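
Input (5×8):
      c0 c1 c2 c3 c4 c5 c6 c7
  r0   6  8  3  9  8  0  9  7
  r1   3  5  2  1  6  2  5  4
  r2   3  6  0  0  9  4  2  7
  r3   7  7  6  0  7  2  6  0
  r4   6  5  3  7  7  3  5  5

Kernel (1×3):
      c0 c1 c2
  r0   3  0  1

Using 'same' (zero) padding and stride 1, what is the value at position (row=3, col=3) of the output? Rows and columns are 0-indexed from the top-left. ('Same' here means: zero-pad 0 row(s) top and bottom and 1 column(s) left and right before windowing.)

The receptive field on the zero-padded input at this output position is [6 0 7]. Elementwise product with the kernel and sum: 6·3 + 7·1.

25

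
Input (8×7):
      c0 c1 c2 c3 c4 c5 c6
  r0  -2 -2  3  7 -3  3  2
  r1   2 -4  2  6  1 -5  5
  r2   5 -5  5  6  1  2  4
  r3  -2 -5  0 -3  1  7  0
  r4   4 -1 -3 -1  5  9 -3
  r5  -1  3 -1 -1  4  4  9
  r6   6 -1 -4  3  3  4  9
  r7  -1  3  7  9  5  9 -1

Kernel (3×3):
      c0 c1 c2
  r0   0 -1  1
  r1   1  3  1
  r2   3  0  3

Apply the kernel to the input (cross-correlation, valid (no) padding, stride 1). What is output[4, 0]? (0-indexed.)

The receptive field on the input at this output position is [4 -1 -3 / -1 3 -1 / 6 -1 -4]. Elementwise product with the kernel and sum: -1·-1 + -3·1 + -1·1 + 3·3 + -1·1 + 6·3 + -4·3.

11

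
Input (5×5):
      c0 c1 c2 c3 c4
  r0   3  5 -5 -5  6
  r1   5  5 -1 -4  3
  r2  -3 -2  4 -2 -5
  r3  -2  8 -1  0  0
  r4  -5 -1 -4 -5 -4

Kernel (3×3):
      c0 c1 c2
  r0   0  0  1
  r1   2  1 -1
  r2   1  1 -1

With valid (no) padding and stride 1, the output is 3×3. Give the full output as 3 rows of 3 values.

2 12 4
-6 5 13
7 13 -12

Output[0,0]: The receptive field on the input at this output position is [3 5 -5 / 5 5 -1 / -3 -2 4]. Elementwise product with the kernel and sum: -5·1 + 5·2 + 5·1 + -1·-1 + -3·1 + -2·1 + 4·-1.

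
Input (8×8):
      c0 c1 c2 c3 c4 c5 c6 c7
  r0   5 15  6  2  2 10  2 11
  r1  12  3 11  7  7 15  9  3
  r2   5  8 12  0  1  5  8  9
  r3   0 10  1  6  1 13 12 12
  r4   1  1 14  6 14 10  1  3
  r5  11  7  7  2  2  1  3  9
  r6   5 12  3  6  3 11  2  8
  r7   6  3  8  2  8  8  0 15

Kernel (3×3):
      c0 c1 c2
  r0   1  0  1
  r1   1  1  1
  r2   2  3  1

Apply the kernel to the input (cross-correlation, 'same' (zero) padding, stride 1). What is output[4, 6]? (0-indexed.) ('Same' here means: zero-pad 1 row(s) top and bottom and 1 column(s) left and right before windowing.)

59

The receptive field on the zero-padded input at this output position is [13 12 12 / 10 1 3 / 1 3 9]. Elementwise product with the kernel and sum: 13·1 + 12·1 + 10·1 + 1·1 + 3·1 + 1·2 + 3·3 + 9·1.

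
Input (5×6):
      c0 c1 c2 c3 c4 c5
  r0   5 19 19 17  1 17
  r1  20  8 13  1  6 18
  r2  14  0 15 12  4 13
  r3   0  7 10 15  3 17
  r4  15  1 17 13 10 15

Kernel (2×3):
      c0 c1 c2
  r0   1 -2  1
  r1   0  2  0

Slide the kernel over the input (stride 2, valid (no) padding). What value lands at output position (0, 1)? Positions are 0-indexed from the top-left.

The receptive field on the input at this output position is [19 17 1 / 13 1 6]. Elementwise product with the kernel and sum: 19·1 + 17·-2 + 1·1 + 1·2.

-12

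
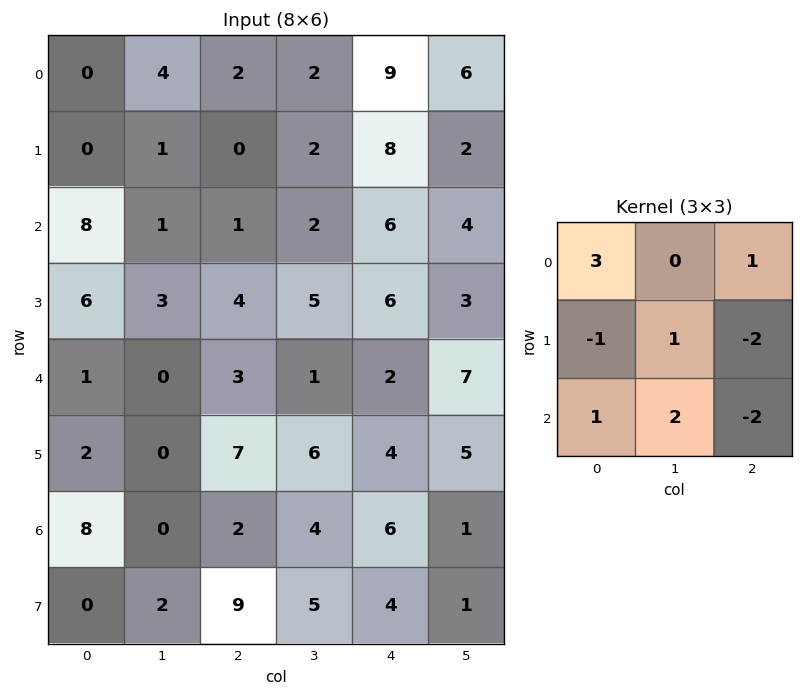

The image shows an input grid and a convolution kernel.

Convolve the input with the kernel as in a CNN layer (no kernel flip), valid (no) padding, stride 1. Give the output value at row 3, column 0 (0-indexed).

3

The receptive field on the input at this output position is [6 3 4 / 1 0 3 / 2 0 7]. Elementwise product with the kernel and sum: 6·3 + 4·1 + 1·-1 + 0·1 + 3·-2 + 2·1 + 0·2 + 7·-2.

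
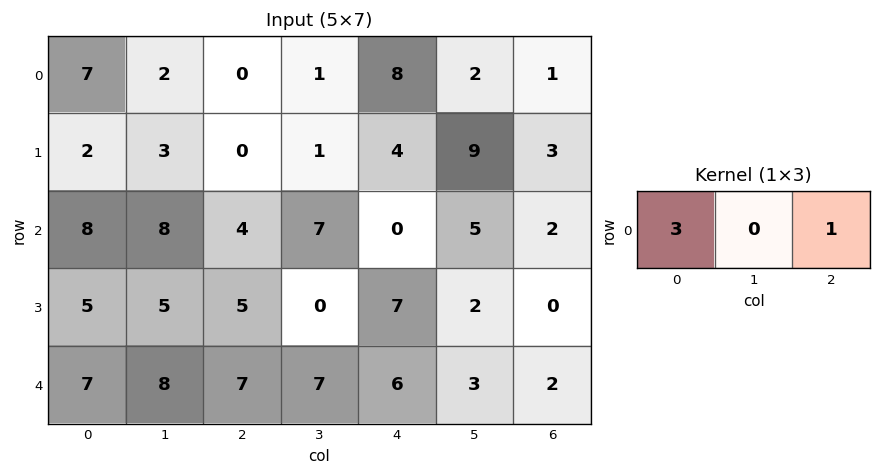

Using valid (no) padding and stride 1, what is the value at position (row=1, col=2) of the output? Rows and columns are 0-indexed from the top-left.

4

The receptive field on the input at this output position is [0 1 4]. Elementwise product with the kernel and sum: 0·3 + 4·1.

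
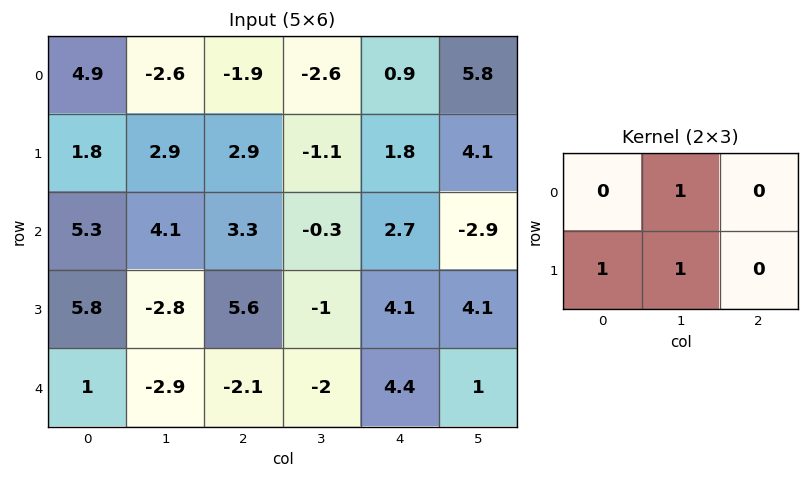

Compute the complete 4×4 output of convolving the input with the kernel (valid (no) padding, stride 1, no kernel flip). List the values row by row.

Output[0,0]: The receptive field on the input at this output position is [4.9 -2.6 -1.9 / 1.8 2.9 2.9]. Elementwise product with the kernel and sum: -2.6·1 + 1.8·1 + 2.9·1.

2.1 3.9 -0.8 1.6
12.3 10.3 1.9 4.2
7.1 6.1 4.3 5.8
-4.7 0.6 -5.1 6.5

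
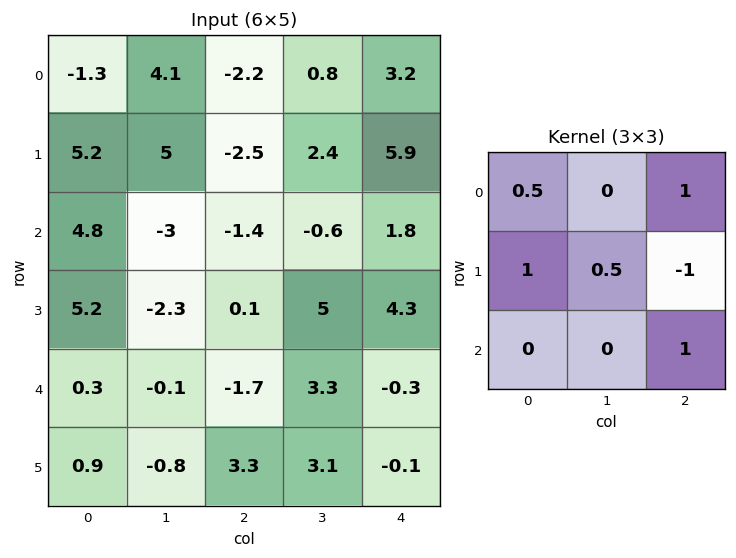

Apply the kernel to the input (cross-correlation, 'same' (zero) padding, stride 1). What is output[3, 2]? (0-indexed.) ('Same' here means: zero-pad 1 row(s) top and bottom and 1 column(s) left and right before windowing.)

The receptive field on the zero-padded input at this output position is [-3 -1.4 -0.6 / -2.3 0.1 5 / -0.1 -1.7 3.3]. Elementwise product with the kernel and sum: -3·0.5 + -0.6·1 + -2.3·1 + 0.1·0.5 + 5·-1 + 3.3·1.

-6.05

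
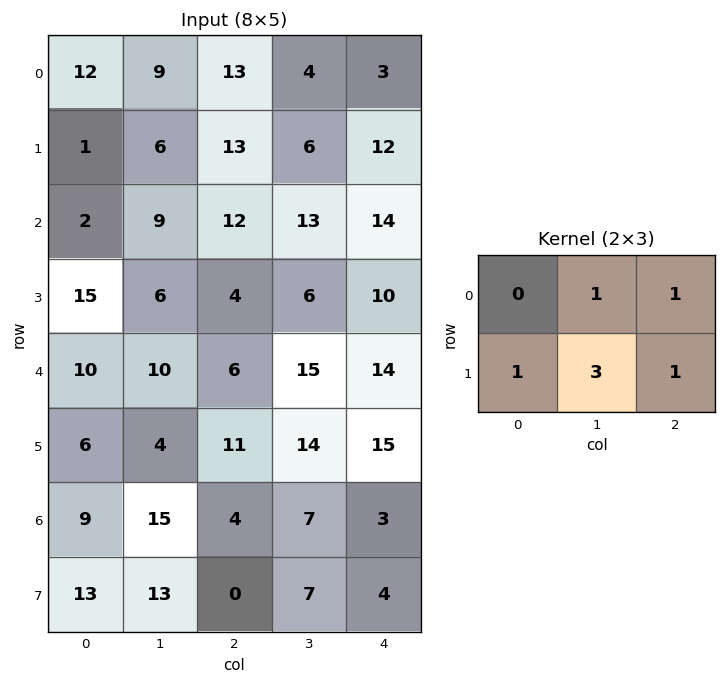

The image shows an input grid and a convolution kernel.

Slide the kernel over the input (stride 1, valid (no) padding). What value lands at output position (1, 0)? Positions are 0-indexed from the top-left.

60

The receptive field on the input at this output position is [1 6 13 / 2 9 12]. Elementwise product with the kernel and sum: 6·1 + 13·1 + 2·1 + 9·3 + 12·1.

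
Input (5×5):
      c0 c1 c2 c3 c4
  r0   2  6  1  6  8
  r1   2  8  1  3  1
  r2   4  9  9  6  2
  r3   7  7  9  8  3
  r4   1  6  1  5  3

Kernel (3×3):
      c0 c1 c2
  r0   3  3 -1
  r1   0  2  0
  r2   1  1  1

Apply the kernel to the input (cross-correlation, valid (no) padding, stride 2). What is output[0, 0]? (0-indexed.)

61

The receptive field on the input at this output position is [2 6 1 / 2 8 1 / 4 9 9]. Elementwise product with the kernel and sum: 2·3 + 6·3 + 1·-1 + 8·2 + 4·1 + 9·1 + 9·1.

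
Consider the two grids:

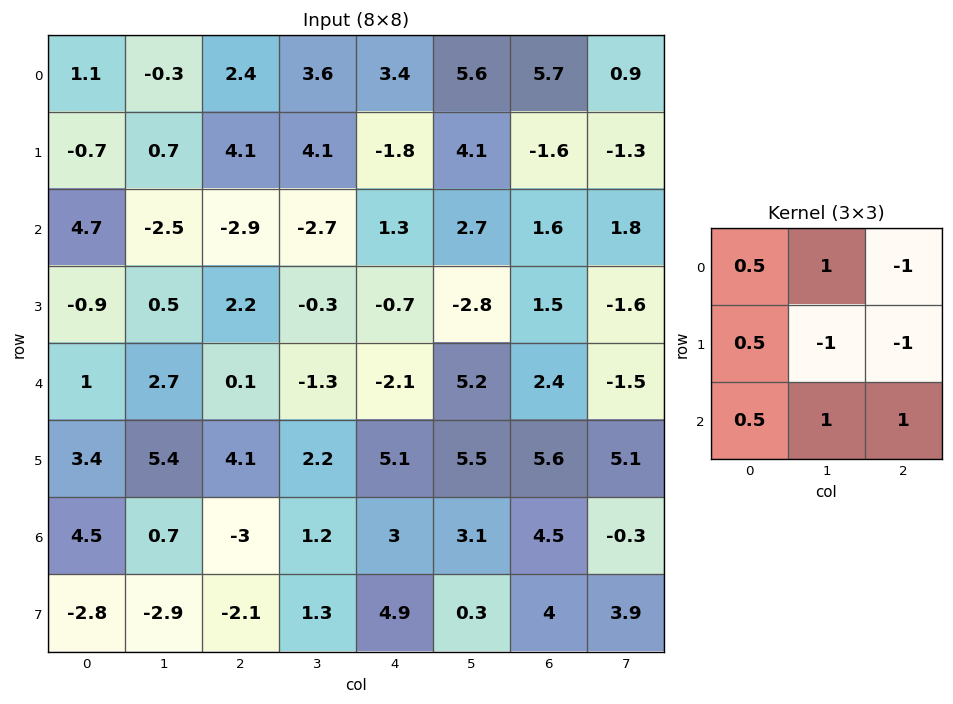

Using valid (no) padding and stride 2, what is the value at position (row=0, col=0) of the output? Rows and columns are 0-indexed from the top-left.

The receptive field on the input at this output position is [1.1 -0.3 2.4 / -0.7 0.7 4.1 / 4.7 -2.5 -2.9]. Elementwise product with the kernel and sum: 1.1·0.5 + -0.3·1 + 2.4·-1 + -0.7·0.5 + 0.7·-1 + 4.1·-1 + 4.7·0.5 + -2.5·1 + -2.9·1.

-10.35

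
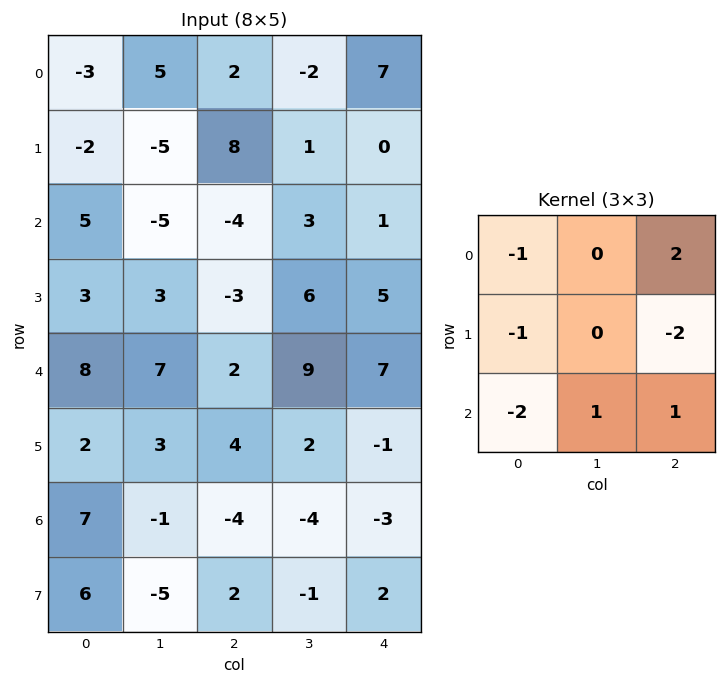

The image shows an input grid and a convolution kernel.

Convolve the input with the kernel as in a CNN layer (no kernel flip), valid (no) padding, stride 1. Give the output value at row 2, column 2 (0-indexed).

11

The receptive field on the input at this output position is [-4 3 1 / -3 6 5 / 2 9 7]. Elementwise product with the kernel and sum: -4·-1 + 1·2 + -3·-1 + 5·-2 + 2·-2 + 9·1 + 7·1.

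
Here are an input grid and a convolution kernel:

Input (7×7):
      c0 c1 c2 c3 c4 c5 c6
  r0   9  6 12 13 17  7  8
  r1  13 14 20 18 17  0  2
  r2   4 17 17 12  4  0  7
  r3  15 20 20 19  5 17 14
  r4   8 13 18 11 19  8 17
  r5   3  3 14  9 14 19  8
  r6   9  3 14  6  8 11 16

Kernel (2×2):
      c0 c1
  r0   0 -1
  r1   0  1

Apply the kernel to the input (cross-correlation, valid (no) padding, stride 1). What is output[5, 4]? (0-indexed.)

-8

The receptive field on the input at this output position is [14 19 / 8 11]. Elementwise product with the kernel and sum: 19·-1 + 11·1.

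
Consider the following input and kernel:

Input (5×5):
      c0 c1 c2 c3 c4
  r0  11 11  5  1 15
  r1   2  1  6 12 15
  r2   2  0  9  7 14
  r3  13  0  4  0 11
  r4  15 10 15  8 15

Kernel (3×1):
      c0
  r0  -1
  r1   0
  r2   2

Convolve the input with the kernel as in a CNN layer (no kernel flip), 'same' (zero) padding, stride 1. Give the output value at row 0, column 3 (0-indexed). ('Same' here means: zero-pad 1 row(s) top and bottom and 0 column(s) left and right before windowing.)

The receptive field on the zero-padded input at this output position is [0 / 1 / 12]. Elementwise product with the kernel and sum: 0·-1 + 12·2.

24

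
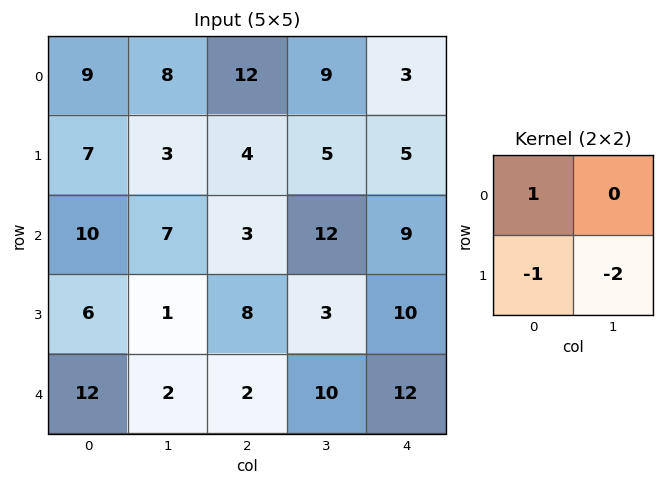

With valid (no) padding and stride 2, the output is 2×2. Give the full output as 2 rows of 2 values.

-4 -2
2 -11

Output[0,0]: The receptive field on the input at this output position is [9 8 / 7 3]. Elementwise product with the kernel and sum: 9·1 + 7·-1 + 3·-2.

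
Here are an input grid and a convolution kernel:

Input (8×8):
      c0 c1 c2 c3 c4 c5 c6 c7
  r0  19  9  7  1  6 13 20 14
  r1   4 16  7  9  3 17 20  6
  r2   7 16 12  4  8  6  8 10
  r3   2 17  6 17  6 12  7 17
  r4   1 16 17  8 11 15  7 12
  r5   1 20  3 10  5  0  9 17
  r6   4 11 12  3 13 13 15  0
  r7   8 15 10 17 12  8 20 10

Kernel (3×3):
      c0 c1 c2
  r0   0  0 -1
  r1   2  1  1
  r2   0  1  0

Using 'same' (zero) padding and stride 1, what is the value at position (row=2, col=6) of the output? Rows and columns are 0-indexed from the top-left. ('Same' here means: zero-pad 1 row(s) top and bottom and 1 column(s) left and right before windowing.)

31

The receptive field on the zero-padded input at this output position is [17 20 6 / 6 8 10 / 12 7 17]. Elementwise product with the kernel and sum: 6·-1 + 6·2 + 8·1 + 10·1 + 7·1.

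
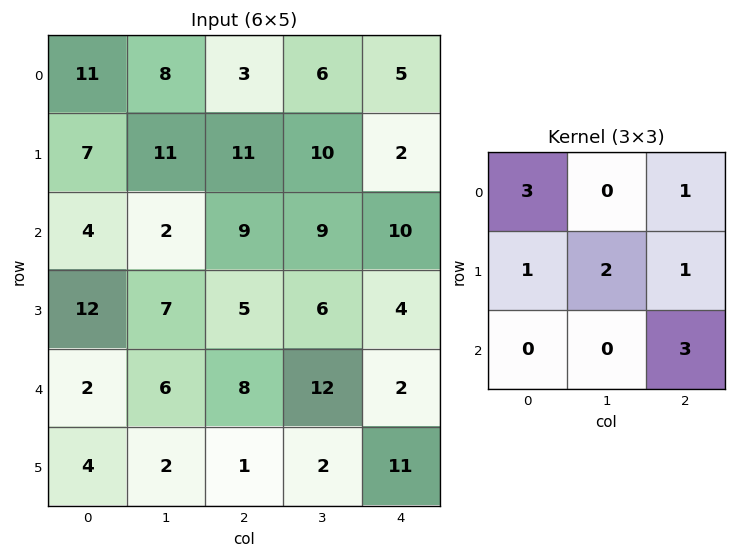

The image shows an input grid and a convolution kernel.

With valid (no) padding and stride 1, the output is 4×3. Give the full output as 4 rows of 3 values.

103 100 77
64 90 84
76 74 64
66 67 86

Output[0,0]: The receptive field on the input at this output position is [11 8 3 / 7 11 11 / 4 2 9]. Elementwise product with the kernel and sum: 11·3 + 3·1 + 7·1 + 11·2 + 11·1 + 9·3.
Output[0,1]: The receptive field on the input at this output position is [8 3 6 / 11 11 10 / 2 9 9]. Elementwise product with the kernel and sum: 8·3 + 6·1 + 11·1 + 11·2 + 10·1 + 9·3.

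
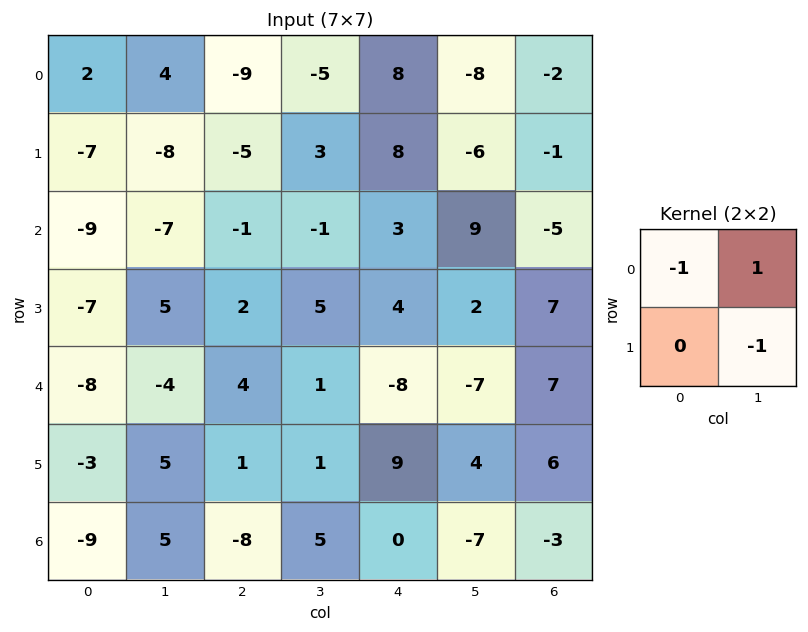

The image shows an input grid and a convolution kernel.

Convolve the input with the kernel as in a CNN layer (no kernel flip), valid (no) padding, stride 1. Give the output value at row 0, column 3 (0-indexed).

The receptive field on the input at this output position is [-5 8 / 3 8]. Elementwise product with the kernel and sum: -5·-1 + 8·1 + 8·-1.

5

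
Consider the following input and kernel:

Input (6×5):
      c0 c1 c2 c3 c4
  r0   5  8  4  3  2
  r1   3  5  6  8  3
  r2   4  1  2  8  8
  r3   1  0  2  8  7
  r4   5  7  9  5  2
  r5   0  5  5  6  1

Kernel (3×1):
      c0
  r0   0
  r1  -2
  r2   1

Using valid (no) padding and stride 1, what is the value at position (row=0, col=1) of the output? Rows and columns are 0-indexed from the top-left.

The receptive field on the input at this output position is [8 / 5 / 1]. Elementwise product with the kernel and sum: 5·-2 + 1·1.

-9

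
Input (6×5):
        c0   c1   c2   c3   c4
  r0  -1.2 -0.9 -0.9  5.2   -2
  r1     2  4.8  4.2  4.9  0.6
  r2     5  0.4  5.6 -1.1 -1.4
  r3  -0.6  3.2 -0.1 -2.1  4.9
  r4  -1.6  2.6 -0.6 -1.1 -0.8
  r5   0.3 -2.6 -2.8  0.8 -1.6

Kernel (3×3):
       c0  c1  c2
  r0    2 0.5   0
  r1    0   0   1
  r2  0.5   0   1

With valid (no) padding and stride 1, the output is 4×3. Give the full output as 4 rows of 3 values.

Output[0,0]: The receptive field on the input at this output position is [-1.2 -0.9 -0.9 / 2 4.8 4.2 / 5 0.4 5.6]. Elementwise product with the kernel and sum: -1.2·2 + -0.9·0.5 + 4.2·1 + 5·0.5 + 5.6·1.
Output[0,1]: The receptive field on the input at this output position is [-0.9 -0.9 5.2 / 4.8 4.2 4.9 / 0.4 5.6 -1.1]. Elementwise product with the kernel and sum: -0.9·2 + -0.9·0.5 + 4.9·1 + 0.4·0.5 + -1.1·1.

9.45 1.75 2.8
11.6 10.1 14.3
8.7 1.7 14.45
-2.85 4.75 -5.05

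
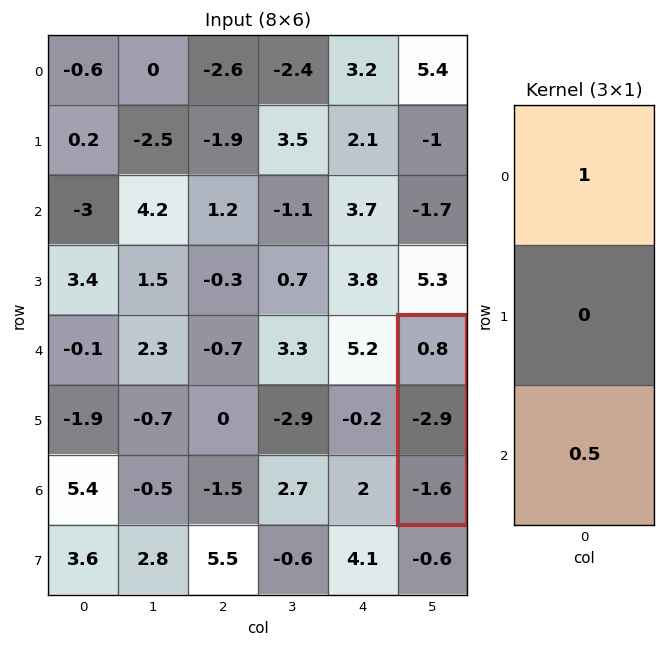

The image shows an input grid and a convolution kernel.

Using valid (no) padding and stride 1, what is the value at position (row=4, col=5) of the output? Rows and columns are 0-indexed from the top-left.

The receptive field on the input at this output position is [0.8 / -2.9 / -1.6]. Elementwise product with the kernel and sum: 0.8·1 + -1.6·0.5.

0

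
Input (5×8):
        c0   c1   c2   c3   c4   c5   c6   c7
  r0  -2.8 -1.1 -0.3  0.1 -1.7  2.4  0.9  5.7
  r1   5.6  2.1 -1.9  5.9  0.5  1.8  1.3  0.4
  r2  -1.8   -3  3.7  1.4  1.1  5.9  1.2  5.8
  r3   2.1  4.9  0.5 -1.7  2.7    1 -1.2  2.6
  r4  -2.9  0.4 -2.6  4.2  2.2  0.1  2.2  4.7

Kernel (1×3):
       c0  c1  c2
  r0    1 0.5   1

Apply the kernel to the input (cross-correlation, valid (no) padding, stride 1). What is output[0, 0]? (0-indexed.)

The receptive field on the input at this output position is [-2.8 -1.1 -0.3]. Elementwise product with the kernel and sum: -2.8·1 + -1.1·0.5 + -0.3·1.

-3.65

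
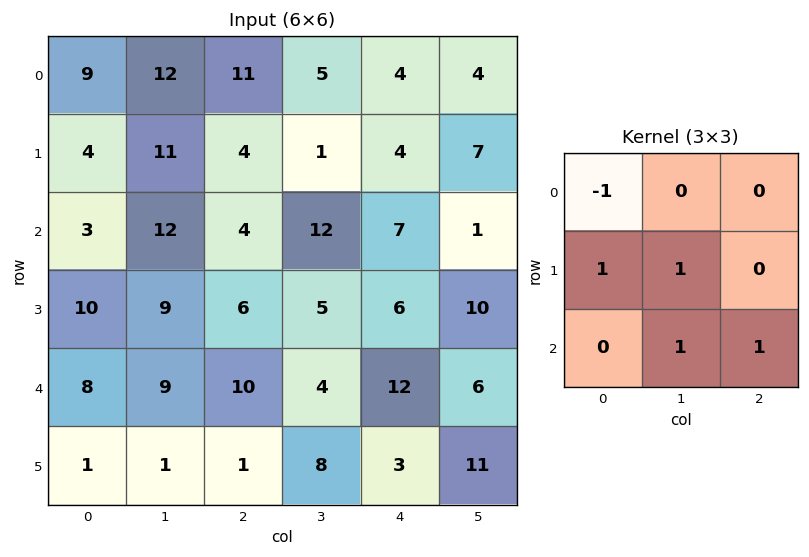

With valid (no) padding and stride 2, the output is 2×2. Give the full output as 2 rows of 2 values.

Output[0,0]: The receptive field on the input at this output position is [9 12 11 / 4 11 4 / 3 12 4]. Elementwise product with the kernel and sum: 9·-1 + 4·1 + 11·1 + 12·1 + 4·1.

22 13
35 23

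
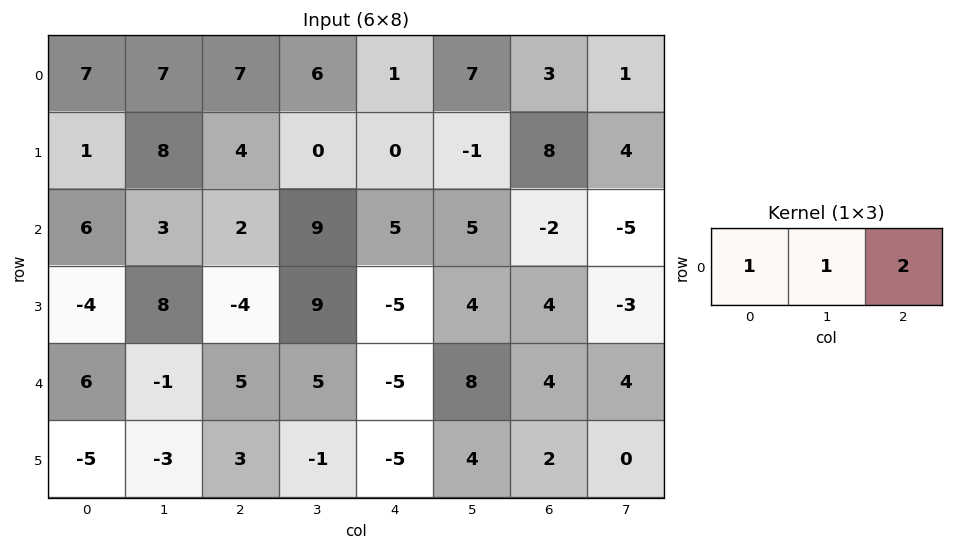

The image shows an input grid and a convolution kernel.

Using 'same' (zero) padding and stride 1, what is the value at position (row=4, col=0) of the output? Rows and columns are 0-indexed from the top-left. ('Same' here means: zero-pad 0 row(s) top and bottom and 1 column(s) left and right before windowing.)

4

The receptive field on the zero-padded input at this output position is [0 6 -1]. Elementwise product with the kernel and sum: 0·1 + 6·1 + -1·2.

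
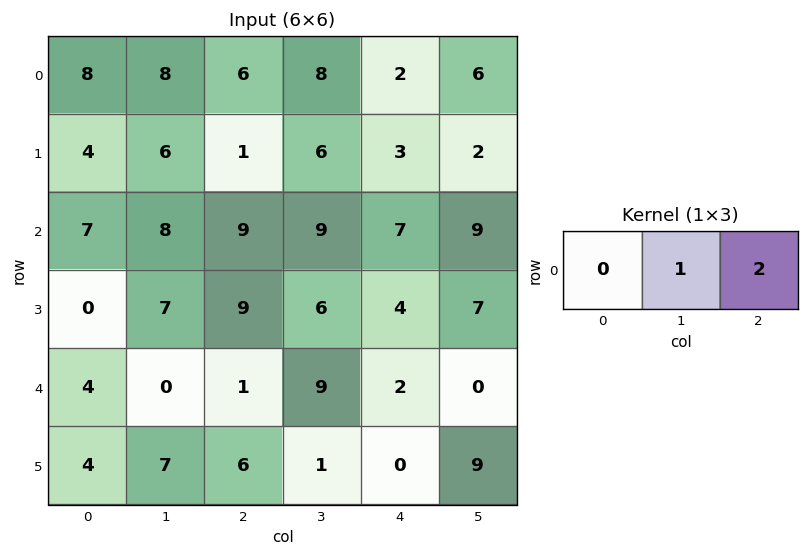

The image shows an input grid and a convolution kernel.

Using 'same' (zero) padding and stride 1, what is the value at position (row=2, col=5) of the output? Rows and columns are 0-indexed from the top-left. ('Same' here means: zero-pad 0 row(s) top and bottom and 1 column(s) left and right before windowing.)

9

The receptive field on the zero-padded input at this output position is [7 9 0]. Elementwise product with the kernel and sum: 9·1 + 0·2.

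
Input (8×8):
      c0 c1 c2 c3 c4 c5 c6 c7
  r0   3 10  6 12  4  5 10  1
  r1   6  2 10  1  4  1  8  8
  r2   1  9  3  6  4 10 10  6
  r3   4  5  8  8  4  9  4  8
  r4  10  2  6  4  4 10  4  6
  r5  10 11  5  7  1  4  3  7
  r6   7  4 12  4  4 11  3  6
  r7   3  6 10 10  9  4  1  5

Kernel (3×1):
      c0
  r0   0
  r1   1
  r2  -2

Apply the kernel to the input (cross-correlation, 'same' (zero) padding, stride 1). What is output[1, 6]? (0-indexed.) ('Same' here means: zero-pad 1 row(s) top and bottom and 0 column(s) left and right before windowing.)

The receptive field on the zero-padded input at this output position is [10 / 8 / 10]. Elementwise product with the kernel and sum: 8·1 + 10·-2.

-12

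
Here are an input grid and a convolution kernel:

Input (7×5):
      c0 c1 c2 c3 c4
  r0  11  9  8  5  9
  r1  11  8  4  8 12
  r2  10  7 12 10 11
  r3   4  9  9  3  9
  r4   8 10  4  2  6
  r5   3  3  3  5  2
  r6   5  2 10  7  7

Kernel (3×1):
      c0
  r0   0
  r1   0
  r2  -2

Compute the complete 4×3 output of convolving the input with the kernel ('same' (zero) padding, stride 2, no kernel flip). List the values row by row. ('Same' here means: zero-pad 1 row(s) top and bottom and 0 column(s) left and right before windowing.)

-22 -8 -24
-8 -18 -18
-6 -6 -4
0 0 0

Output[0,0]: The receptive field on the zero-padded input at this output position is [0 / 11 / 11]. Elementwise product with the kernel and sum: 11·-2.
Output[0,1]: The receptive field on the zero-padded input at this output position is [0 / 8 / 4]. Elementwise product with the kernel and sum: 4·-2.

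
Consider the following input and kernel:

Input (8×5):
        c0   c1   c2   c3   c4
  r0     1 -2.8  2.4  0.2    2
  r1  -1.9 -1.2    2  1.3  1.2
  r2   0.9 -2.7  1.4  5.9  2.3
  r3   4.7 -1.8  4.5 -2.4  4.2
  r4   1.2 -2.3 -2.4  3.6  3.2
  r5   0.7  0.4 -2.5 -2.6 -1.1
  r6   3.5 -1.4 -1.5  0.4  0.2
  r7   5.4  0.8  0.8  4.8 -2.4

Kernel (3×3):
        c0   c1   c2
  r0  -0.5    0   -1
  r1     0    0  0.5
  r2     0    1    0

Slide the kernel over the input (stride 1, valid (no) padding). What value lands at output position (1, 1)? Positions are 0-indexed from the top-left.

6.75

The receptive field on the input at this output position is [-1.2 2 1.3 / -2.7 1.4 5.9 / -1.8 4.5 -2.4]. Elementwise product with the kernel and sum: -1.2·-0.5 + 1.3·-1 + 5.9·0.5 + 4.5·1.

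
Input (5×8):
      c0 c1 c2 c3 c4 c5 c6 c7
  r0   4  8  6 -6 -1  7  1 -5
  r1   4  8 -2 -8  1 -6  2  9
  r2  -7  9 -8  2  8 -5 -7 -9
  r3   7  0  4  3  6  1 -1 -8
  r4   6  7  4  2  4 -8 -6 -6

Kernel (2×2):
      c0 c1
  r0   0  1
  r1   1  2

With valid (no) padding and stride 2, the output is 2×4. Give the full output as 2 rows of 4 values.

28 -24 -4 15
16 12 3 -26

Output[0,0]: The receptive field on the input at this output position is [4 8 / 4 8]. Elementwise product with the kernel and sum: 8·1 + 4·1 + 8·2.
Output[0,1]: The receptive field on the input at this output position is [6 -6 / -2 -8]. Elementwise product with the kernel and sum: -6·1 + -2·1 + -8·2.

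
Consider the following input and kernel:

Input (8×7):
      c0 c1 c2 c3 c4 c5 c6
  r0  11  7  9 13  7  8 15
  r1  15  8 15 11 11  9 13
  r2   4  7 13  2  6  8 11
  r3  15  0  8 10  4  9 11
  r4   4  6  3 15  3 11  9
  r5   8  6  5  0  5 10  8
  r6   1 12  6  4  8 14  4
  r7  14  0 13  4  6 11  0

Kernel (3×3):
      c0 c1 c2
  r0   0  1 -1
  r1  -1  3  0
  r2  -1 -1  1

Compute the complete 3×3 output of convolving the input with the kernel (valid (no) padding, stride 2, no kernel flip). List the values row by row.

Output[0,0]: The receptive field on the input at this output position is [11 7 9 / 15 8 15 / 4 7 13]. Elementwise product with the kernel and sum: 7·1 + 9·-1 + 15·-1 + 8·3 + 4·-1 + 7·-1 + 13·1.

9 15 6
-28 3 15
6 5 9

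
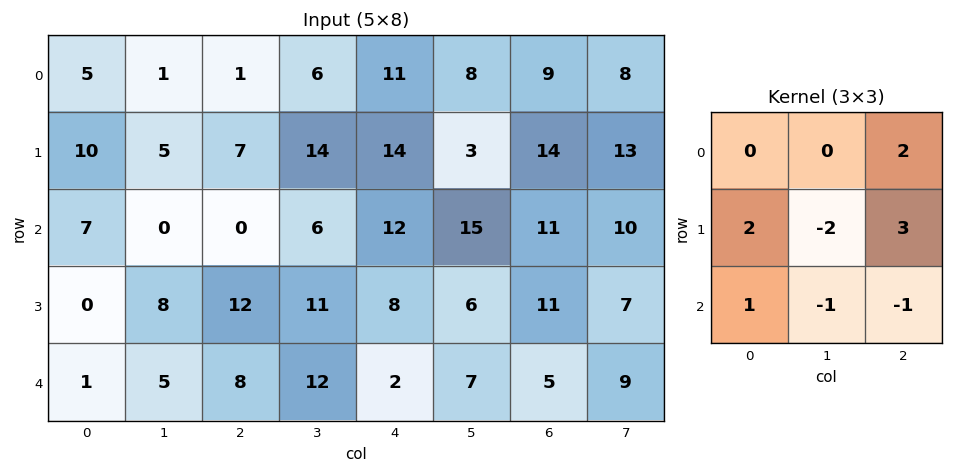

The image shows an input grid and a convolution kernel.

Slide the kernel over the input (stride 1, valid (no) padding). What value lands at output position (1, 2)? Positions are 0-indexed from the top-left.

45

The receptive field on the input at this output position is [7 14 14 / 0 6 12 / 12 11 8]. Elementwise product with the kernel and sum: 14·2 + 0·2 + 6·-2 + 12·3 + 12·1 + 11·-1 + 8·-1.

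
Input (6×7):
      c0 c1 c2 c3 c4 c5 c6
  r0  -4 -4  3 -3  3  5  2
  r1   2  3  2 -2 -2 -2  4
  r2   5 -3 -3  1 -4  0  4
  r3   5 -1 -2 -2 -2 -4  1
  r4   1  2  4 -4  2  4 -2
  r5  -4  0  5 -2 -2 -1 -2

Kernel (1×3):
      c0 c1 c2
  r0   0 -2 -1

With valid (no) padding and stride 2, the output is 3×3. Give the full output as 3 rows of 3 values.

5 3 -12
9 2 -4
-8 6 -6

Output[0,0]: The receptive field on the input at this output position is [-4 -4 3]. Elementwise product with the kernel and sum: -4·-2 + 3·-1.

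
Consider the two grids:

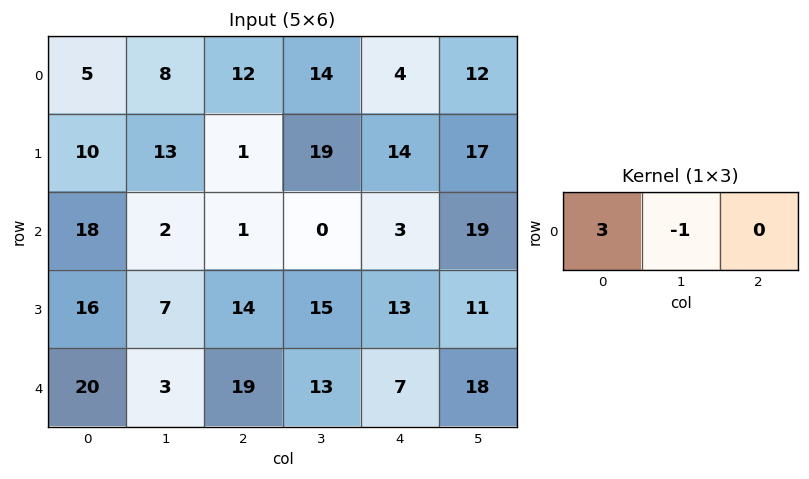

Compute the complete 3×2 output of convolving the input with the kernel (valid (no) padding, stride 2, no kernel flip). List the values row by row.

Output[0,0]: The receptive field on the input at this output position is [5 8 12]. Elementwise product with the kernel and sum: 5·3 + 8·-1.

7 22
52 3
57 44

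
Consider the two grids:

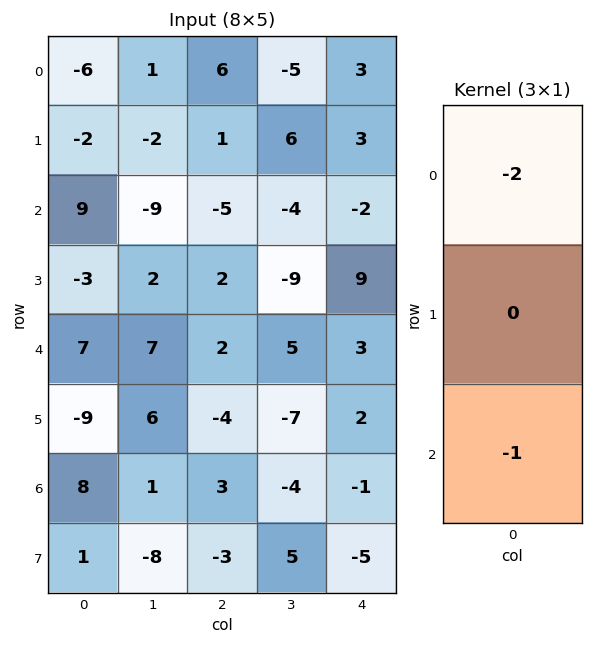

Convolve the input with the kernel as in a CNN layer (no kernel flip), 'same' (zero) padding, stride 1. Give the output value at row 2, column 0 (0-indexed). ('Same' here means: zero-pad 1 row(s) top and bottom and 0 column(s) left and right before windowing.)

The receptive field on the zero-padded input at this output position is [-2 / 9 / -3]. Elementwise product with the kernel and sum: -2·-2 + -3·-1.

7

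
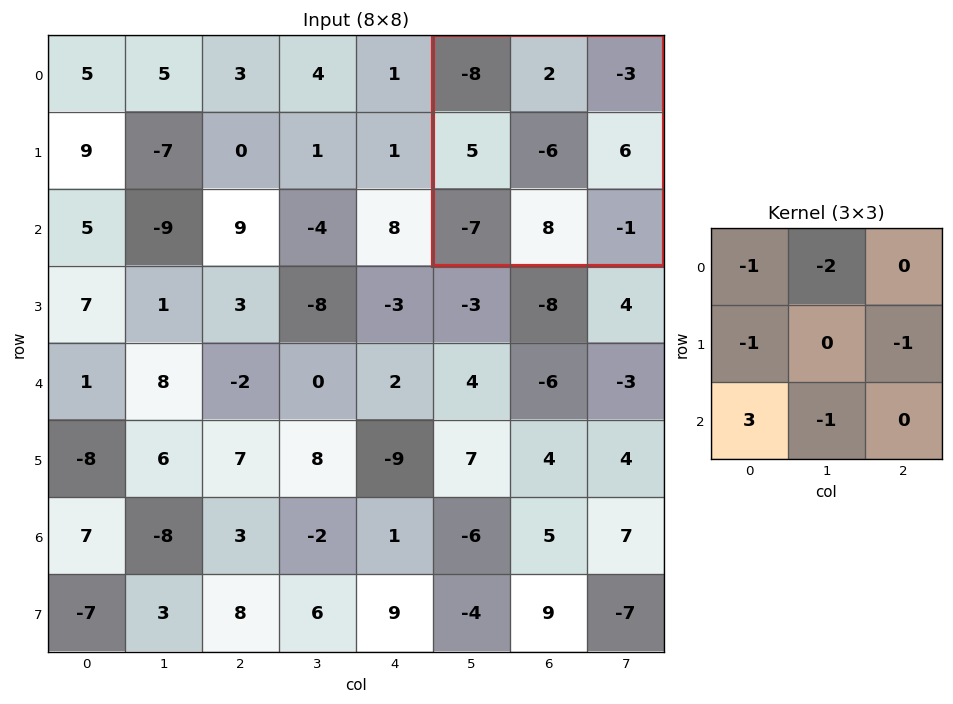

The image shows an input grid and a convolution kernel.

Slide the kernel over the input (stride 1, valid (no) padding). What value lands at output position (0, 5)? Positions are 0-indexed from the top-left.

The receptive field on the input at this output position is [-8 2 -3 / 5 -6 6 / -7 8 -1]. Elementwise product with the kernel and sum: -8·-1 + 2·-2 + 5·-1 + 6·-1 + -7·3 + 8·-1.

-36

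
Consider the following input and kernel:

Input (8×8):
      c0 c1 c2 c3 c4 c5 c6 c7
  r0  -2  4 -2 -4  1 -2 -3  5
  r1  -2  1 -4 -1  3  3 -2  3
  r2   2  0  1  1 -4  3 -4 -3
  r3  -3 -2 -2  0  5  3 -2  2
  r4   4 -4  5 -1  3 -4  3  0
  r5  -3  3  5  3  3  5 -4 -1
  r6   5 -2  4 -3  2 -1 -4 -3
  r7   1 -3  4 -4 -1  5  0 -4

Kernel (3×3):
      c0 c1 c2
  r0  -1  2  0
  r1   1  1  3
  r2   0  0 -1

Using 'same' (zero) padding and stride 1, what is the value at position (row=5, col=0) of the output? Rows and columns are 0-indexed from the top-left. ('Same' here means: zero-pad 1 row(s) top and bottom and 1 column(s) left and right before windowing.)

The receptive field on the zero-padded input at this output position is [0 4 -4 / 0 -3 3 / 0 5 -2]. Elementwise product with the kernel and sum: 0·-1 + 4·2 + 0·1 + -3·1 + 3·3 + -2·-1.

16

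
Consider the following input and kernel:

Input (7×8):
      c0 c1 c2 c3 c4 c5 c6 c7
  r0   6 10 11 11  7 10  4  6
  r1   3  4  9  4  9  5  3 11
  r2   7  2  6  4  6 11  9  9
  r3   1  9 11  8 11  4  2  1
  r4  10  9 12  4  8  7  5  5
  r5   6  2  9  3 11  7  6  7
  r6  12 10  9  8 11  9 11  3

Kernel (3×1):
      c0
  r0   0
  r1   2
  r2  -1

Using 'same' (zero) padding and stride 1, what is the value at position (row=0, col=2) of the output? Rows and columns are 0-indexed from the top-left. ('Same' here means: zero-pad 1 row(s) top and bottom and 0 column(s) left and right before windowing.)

The receptive field on the zero-padded input at this output position is [0 / 11 / 9]. Elementwise product with the kernel and sum: 11·2 + 9·-1.

13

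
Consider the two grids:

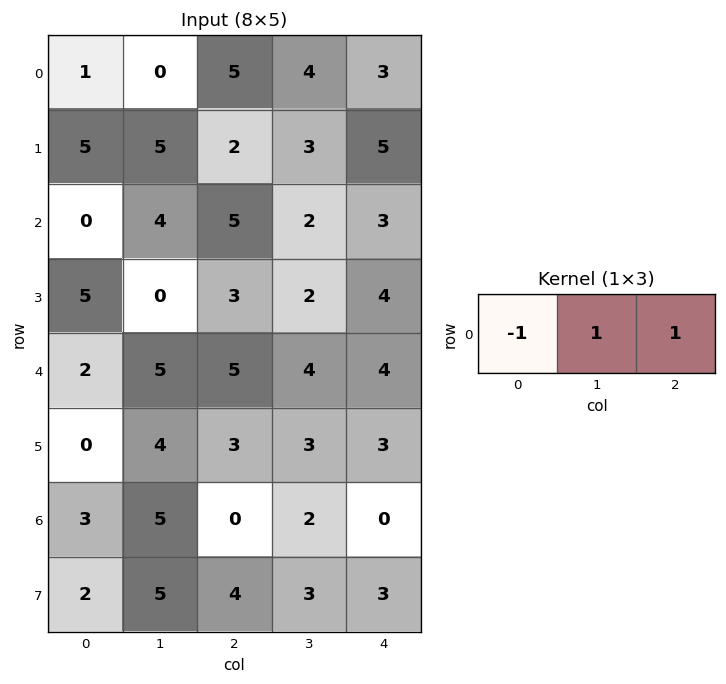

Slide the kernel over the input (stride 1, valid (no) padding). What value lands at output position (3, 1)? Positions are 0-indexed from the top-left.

5

The receptive field on the input at this output position is [0 3 2]. Elementwise product with the kernel and sum: 0·-1 + 3·1 + 2·1.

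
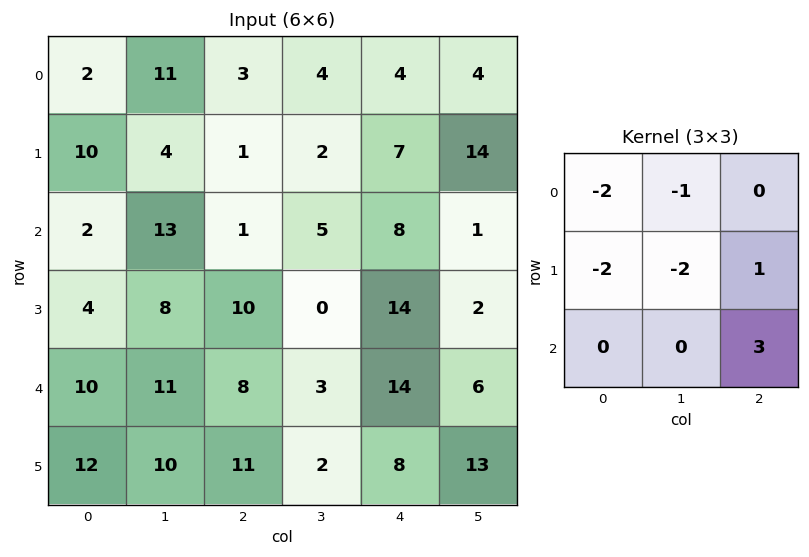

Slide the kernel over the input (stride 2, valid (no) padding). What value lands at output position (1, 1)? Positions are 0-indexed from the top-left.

29

The receptive field on the input at this output position is [1 5 8 / 10 0 14 / 8 3 14]. Elementwise product with the kernel and sum: 1·-2 + 5·-1 + 10·-2 + 0·-2 + 14·1 + 14·3.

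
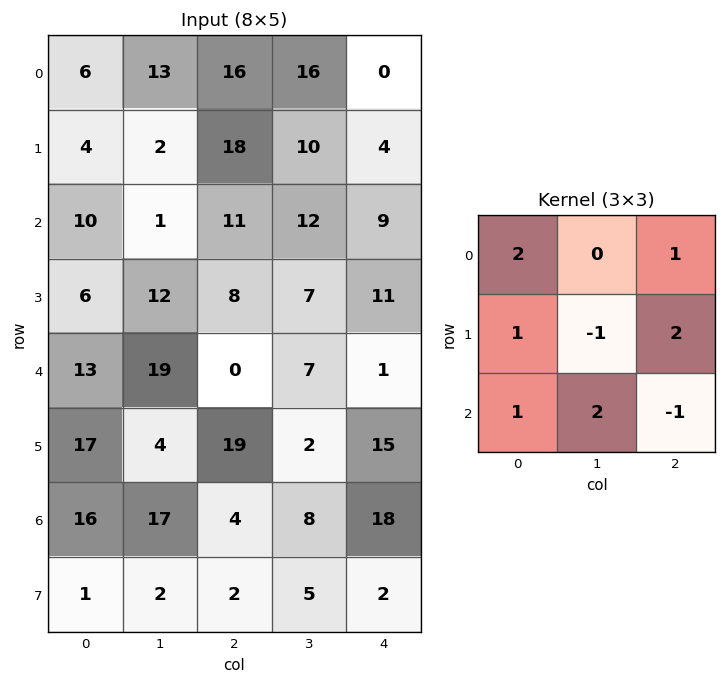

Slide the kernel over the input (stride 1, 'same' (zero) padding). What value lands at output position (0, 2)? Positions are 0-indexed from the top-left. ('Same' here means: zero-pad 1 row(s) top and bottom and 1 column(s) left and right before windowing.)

The receptive field on the zero-padded input at this output position is [0 0 0 / 13 16 16 / 2 18 10]. Elementwise product with the kernel and sum: 0·2 + 0·1 + 13·1 + 16·-1 + 16·2 + 2·1 + 18·2 + 10·-1.

57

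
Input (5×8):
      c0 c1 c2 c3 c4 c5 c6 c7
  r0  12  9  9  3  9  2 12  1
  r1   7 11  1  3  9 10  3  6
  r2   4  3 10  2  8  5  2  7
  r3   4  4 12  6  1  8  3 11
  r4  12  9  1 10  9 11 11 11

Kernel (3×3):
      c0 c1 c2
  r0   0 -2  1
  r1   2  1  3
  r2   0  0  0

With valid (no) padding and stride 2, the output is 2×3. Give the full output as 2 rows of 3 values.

Output[0,0]: The receptive field on the input at this output position is [12 9 9 / 7 11 1 / 4 3 10]. Elementwise product with the kernel and sum: 9·-2 + 9·1 + 7·2 + 11·1 + 1·3.

19 35 45
52 37 11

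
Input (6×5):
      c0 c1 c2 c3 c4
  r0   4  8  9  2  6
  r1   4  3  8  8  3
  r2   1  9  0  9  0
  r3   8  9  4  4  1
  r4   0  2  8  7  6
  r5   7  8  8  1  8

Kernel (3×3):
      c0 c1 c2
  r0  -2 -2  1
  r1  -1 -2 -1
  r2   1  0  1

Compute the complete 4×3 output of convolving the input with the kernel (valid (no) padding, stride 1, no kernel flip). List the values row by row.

-32 -41 -43
-13 -19 -42
-42 -21 -17
-27 -38 -27

Output[0,0]: The receptive field on the input at this output position is [4 8 9 / 4 3 8 / 1 9 0]. Elementwise product with the kernel and sum: 4·-2 + 8·-2 + 9·1 + 4·-1 + 3·-2 + 8·-1 + 1·1 + 0·1.
Output[0,1]: The receptive field on the input at this output position is [8 9 2 / 3 8 8 / 9 0 9]. Elementwise product with the kernel and sum: 8·-2 + 9·-2 + 2·1 + 3·-1 + 8·-2 + 8·-1 + 9·1 + 9·1.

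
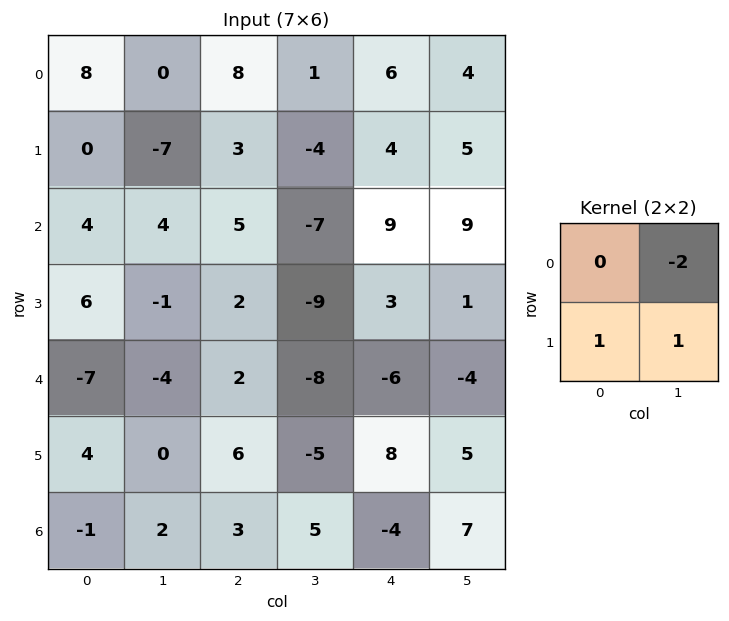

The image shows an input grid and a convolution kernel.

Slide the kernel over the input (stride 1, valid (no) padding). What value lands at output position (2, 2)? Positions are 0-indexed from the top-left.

7

The receptive field on the input at this output position is [5 -7 / 2 -9]. Elementwise product with the kernel and sum: -7·-2 + 2·1 + -9·1.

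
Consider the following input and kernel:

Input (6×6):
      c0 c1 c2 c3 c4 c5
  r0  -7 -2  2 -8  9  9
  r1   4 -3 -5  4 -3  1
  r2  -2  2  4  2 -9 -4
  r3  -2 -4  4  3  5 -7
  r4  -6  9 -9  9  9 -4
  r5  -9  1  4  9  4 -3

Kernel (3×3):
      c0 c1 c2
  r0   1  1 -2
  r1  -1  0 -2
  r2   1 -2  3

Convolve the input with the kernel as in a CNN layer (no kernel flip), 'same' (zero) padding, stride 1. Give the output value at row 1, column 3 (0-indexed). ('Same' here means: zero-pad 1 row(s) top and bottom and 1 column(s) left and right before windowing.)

The receptive field on the zero-padded input at this output position is [2 -8 9 / -5 4 -3 / 4 2 -9]. Elementwise product with the kernel and sum: 2·1 + -8·1 + 9·-2 + -5·-1 + -3·-2 + 4·1 + 2·-2 + -9·3.

-40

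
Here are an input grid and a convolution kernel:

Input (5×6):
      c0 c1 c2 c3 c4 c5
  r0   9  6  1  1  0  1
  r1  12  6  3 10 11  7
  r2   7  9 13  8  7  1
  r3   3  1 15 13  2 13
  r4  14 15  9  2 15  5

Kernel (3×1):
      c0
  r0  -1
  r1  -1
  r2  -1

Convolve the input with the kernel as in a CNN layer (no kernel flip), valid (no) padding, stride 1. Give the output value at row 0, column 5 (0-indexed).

The receptive field on the input at this output position is [1 / 7 / 1]. Elementwise product with the kernel and sum: 1·-1 + 7·-1 + 1·-1.

-9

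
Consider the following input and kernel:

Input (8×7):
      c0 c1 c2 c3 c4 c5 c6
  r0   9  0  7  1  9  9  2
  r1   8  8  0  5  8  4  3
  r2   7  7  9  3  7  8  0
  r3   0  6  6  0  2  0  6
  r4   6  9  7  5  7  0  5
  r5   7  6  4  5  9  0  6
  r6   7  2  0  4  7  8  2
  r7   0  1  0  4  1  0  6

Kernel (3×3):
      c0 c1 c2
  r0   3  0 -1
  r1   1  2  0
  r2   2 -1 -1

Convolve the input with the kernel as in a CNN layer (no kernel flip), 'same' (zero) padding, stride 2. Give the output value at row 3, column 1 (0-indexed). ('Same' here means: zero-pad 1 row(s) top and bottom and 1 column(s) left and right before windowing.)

13

The receptive field on the zero-padded input at this output position is [6 4 5 / 2 0 4 / 1 0 4]. Elementwise product with the kernel and sum: 6·3 + 5·-1 + 2·1 + 0·2 + 1·2 + 0·-1 + 4·-1.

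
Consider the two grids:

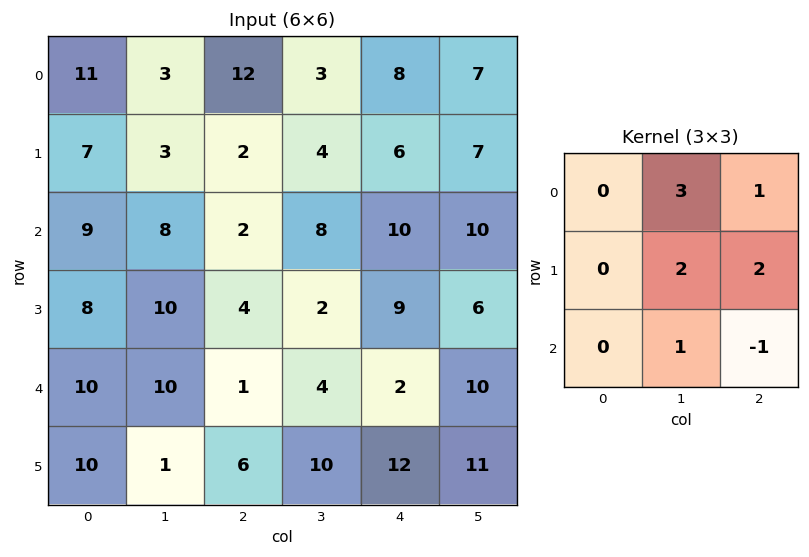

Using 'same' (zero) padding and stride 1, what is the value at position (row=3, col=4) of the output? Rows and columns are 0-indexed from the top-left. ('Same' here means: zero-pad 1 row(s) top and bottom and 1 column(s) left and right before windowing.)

62

The receptive field on the zero-padded input at this output position is [8 10 10 / 2 9 6 / 4 2 10]. Elementwise product with the kernel and sum: 10·3 + 10·1 + 9·2 + 6·2 + 2·1 + 10·-1.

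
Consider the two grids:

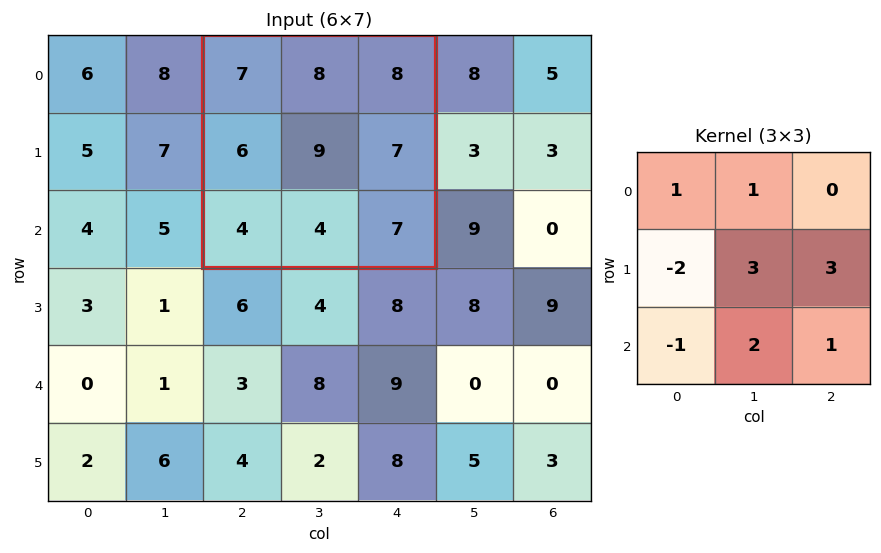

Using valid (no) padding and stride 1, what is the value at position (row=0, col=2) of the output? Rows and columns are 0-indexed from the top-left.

The receptive field on the input at this output position is [7 8 8 / 6 9 7 / 4 4 7]. Elementwise product with the kernel and sum: 7·1 + 8·1 + 6·-2 + 9·3 + 7·3 + 4·-1 + 4·2 + 7·1.

62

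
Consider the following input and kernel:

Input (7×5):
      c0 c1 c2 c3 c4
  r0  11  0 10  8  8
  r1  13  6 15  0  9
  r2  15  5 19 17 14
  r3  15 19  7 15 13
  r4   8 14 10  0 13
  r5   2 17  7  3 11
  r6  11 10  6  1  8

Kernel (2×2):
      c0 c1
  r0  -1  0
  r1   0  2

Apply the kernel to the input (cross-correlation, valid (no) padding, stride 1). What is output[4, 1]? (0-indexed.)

The receptive field on the input at this output position is [14 10 / 17 7]. Elementwise product with the kernel and sum: 14·-1 + 7·2.

0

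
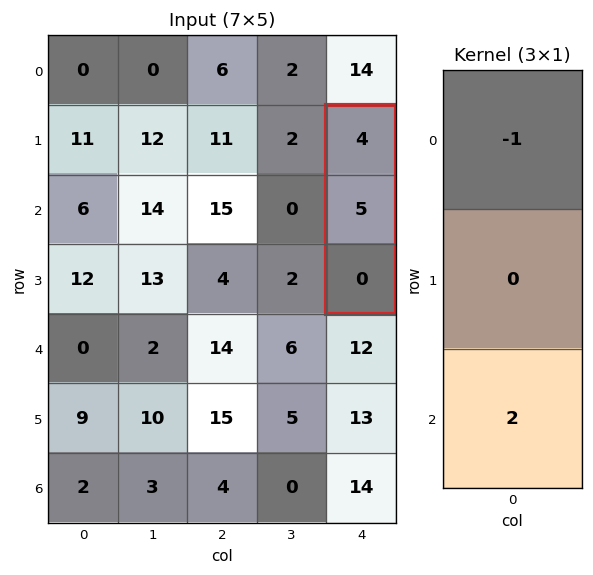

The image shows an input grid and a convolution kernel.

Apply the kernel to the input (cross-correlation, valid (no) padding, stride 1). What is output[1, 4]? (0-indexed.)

-4

The receptive field on the input at this output position is [4 / 5 / 0]. Elementwise product with the kernel and sum: 4·-1 + 0·2.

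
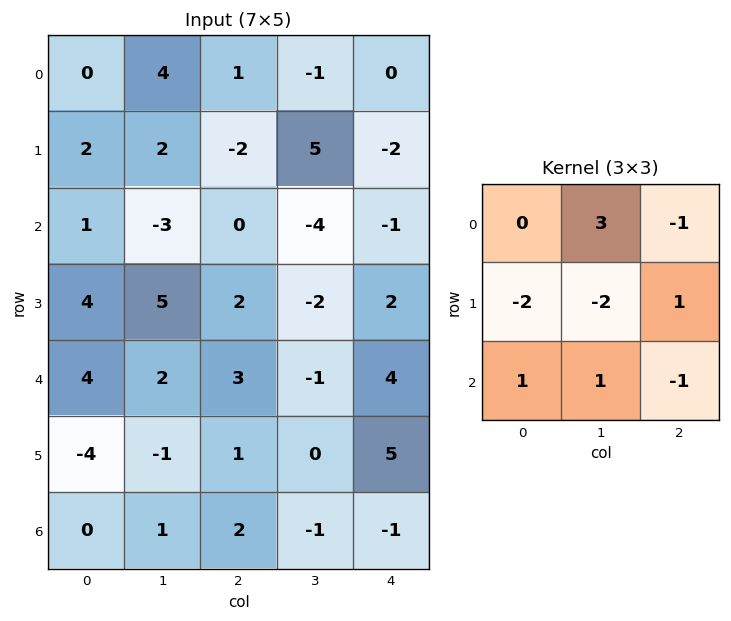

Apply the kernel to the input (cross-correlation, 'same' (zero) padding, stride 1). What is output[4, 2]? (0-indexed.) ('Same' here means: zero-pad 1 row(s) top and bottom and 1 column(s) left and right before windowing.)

-3

The receptive field on the zero-padded input at this output position is [5 2 -2 / 2 3 -1 / -1 1 0]. Elementwise product with the kernel and sum: 2·3 + -2·-1 + 2·-2 + 3·-2 + -1·1 + -1·1 + 1·1 + 0·-1.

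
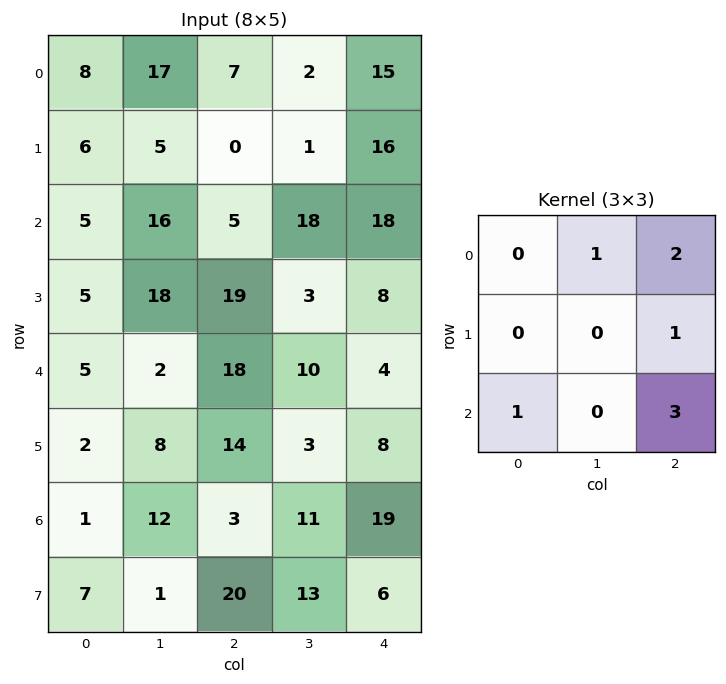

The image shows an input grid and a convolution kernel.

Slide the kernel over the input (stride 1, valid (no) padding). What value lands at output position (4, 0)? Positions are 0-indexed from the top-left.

The receptive field on the input at this output position is [5 2 18 / 2 8 14 / 1 12 3]. Elementwise product with the kernel and sum: 2·1 + 18·2 + 14·1 + 1·1 + 3·3.

62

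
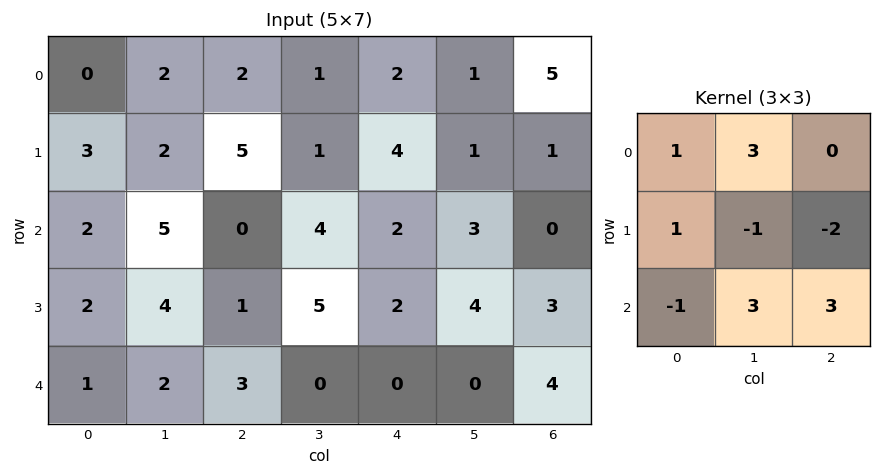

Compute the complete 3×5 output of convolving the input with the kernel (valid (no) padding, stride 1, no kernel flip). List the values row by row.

10 10 19 13 13
19 28 20 22 25
27 5 1 5 15

Output[0,0]: The receptive field on the input at this output position is [0 2 2 / 3 2 5 / 2 5 0]. Elementwise product with the kernel and sum: 0·1 + 2·3 + 3·1 + 2·-1 + 5·-2 + 2·-1 + 5·3 + 0·3.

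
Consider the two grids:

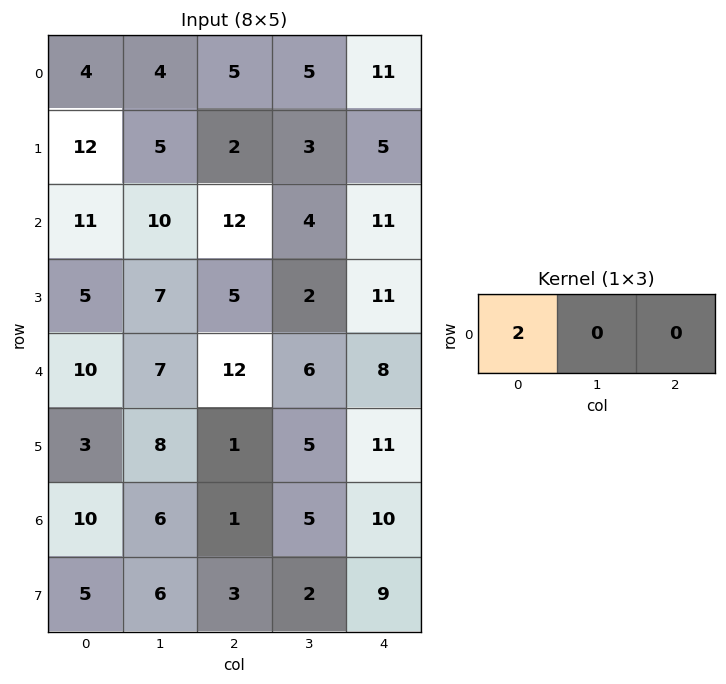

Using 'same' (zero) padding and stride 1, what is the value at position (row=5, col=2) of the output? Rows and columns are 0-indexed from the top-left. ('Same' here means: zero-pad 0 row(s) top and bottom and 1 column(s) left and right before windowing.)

16

The receptive field on the zero-padded input at this output position is [8 1 5]. Elementwise product with the kernel and sum: 8·2.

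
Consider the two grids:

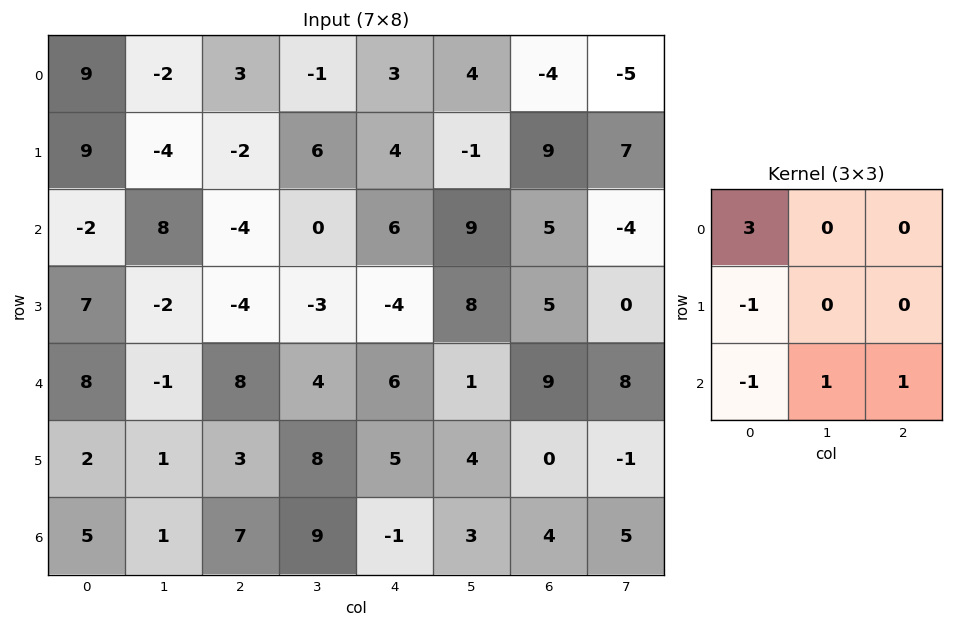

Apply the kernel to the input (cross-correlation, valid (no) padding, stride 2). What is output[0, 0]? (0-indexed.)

The receptive field on the input at this output position is [9 -2 3 / 9 -4 -2 / -2 8 -4]. Elementwise product with the kernel and sum: 9·3 + 9·-1 + -2·-1 + 8·1 + -4·1.

24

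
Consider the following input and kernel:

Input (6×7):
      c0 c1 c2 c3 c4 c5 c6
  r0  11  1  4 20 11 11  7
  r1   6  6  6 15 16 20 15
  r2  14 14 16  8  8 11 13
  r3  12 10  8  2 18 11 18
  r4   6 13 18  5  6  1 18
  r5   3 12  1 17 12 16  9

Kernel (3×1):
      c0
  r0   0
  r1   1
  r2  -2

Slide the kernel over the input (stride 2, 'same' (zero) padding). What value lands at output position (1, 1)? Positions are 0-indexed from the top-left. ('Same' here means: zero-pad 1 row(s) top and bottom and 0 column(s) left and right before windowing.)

0

The receptive field on the zero-padded input at this output position is [6 / 16 / 8]. Elementwise product with the kernel and sum: 16·1 + 8·-2.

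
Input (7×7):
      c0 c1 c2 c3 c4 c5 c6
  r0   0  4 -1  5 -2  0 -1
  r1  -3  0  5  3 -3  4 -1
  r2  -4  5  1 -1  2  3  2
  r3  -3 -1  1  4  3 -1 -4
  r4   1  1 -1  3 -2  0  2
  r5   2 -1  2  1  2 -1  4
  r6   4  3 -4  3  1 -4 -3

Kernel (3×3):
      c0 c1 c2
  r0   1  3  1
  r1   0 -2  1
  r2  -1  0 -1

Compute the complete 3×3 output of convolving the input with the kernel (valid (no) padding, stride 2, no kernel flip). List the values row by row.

19 0 -16
15 -2 11
7 9 8

Output[0,0]: The receptive field on the input at this output position is [0 4 -1 / -3 0 5 / -4 5 1]. Elementwise product with the kernel and sum: 0·1 + 4·3 + -1·1 + 0·-2 + 5·1 + -4·-1 + 1·-1.
Output[0,1]: The receptive field on the input at this output position is [-1 5 -2 / 5 3 -3 / 1 -1 2]. Elementwise product with the kernel and sum: -1·1 + 5·3 + -2·1 + 3·-2 + -3·1 + 1·-1 + 2·-1.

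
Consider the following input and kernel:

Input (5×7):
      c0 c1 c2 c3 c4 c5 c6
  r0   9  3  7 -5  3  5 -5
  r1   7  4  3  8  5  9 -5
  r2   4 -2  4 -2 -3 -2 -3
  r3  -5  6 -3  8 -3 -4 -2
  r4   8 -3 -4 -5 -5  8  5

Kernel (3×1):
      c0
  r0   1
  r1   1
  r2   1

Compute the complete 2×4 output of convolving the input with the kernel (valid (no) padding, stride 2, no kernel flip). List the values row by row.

20 14 5 -13
7 -3 -11 0

Output[0,0]: The receptive field on the input at this output position is [9 / 7 / 4]. Elementwise product with the kernel and sum: 9·1 + 7·1 + 4·1.
Output[0,1]: The receptive field on the input at this output position is [7 / 3 / 4]. Elementwise product with the kernel and sum: 7·1 + 3·1 + 4·1.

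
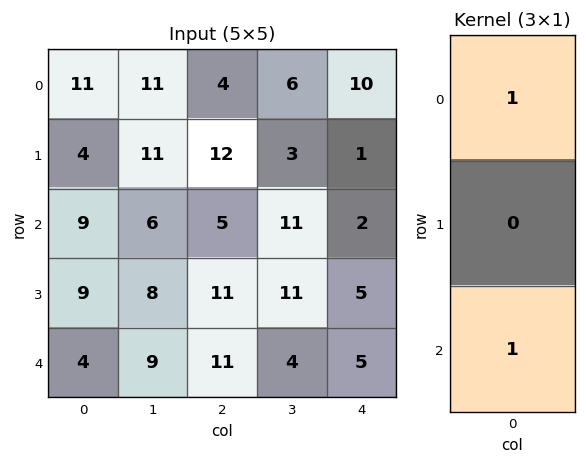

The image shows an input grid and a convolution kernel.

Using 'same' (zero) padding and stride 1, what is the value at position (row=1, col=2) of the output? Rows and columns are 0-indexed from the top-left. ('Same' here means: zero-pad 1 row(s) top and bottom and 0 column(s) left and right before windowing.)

9

The receptive field on the zero-padded input at this output position is [4 / 12 / 5]. Elementwise product with the kernel and sum: 4·1 + 5·1.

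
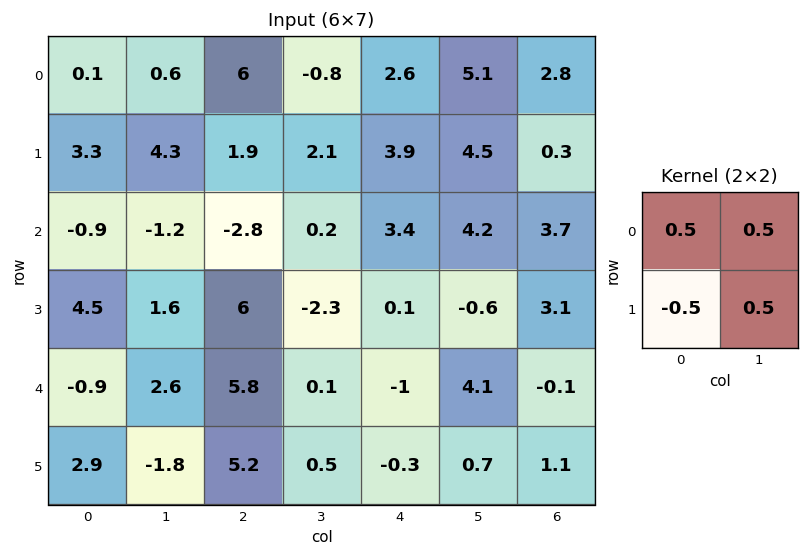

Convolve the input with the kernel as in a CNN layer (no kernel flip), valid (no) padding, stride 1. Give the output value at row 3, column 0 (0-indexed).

4.8

The receptive field on the input at this output position is [4.5 1.6 / -0.9 2.6]. Elementwise product with the kernel and sum: 4.5·0.5 + 1.6·0.5 + -0.9·-0.5 + 2.6·0.5.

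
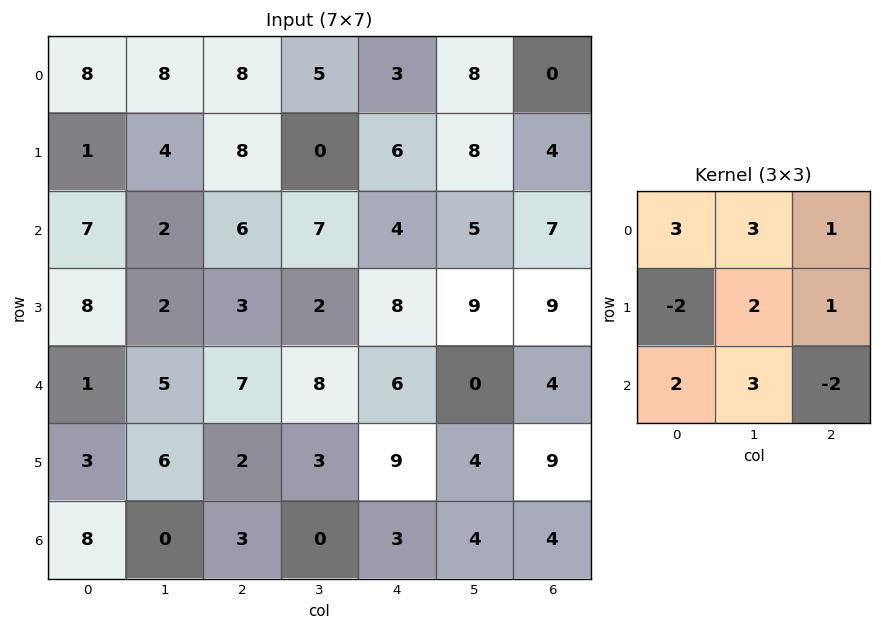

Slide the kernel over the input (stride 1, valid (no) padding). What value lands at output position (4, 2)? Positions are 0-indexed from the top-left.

The receptive field on the input at this output position is [7 8 6 / 2 3 9 / 3 0 3]. Elementwise product with the kernel and sum: 7·3 + 8·3 + 6·1 + 2·-2 + 3·2 + 9·1 + 3·2 + 0·3 + 3·-2.

62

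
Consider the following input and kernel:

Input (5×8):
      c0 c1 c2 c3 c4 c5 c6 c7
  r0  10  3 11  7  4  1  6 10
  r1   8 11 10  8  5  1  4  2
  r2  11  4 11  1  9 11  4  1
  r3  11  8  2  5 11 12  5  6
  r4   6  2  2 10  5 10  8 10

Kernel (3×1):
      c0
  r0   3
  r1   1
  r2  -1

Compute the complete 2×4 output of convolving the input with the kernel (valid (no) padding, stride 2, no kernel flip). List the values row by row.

27 32 8 18
38 33 33 9

Output[0,0]: The receptive field on the input at this output position is [10 / 8 / 11]. Elementwise product with the kernel and sum: 10·3 + 8·1 + 11·-1.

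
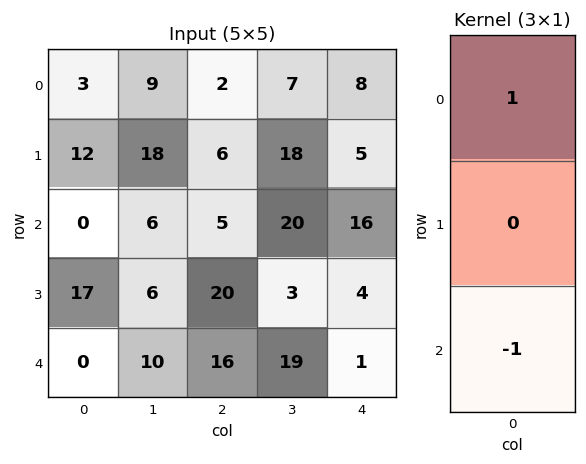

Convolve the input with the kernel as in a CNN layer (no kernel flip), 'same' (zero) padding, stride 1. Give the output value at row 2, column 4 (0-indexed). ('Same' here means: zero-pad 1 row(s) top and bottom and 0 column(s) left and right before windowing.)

1

The receptive field on the zero-padded input at this output position is [5 / 16 / 4]. Elementwise product with the kernel and sum: 5·1 + 4·-1.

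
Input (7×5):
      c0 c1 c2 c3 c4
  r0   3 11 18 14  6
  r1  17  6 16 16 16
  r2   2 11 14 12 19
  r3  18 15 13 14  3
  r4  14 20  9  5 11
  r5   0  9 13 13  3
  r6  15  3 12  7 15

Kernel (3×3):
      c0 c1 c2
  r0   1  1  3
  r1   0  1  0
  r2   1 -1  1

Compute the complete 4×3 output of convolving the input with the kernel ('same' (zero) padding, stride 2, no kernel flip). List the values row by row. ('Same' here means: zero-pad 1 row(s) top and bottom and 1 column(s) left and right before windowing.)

Output[0,0]: The receptive field on the zero-padded input at this output position is [0 0 0 / 0 3 11 / 0 17 6]. Elementwise product with the kernel and sum: 0·1 + 0·1 + 0·3 + 3·1 + 0·1 + 17·-1 + 6·1.
Output[0,1]: The receptive field on the zero-padded input at this output position is [0 0 0 / 11 18 14 / 6 16 16]. Elementwise product with the kernel and sum: 0·1 + 0·1 + 0·3 + 18·1 + 6·1 + 16·-1 + 16·1.

-8 24 6
34 100 62
86 88 38
42 73 31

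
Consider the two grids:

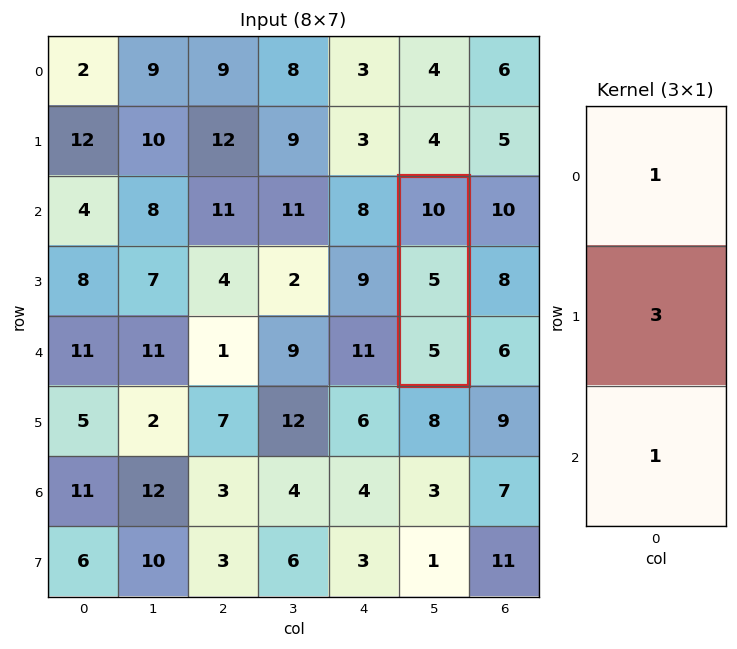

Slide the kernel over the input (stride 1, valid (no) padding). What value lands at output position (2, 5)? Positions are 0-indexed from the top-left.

30

The receptive field on the input at this output position is [10 / 5 / 5]. Elementwise product with the kernel and sum: 10·1 + 5·3 + 5·1.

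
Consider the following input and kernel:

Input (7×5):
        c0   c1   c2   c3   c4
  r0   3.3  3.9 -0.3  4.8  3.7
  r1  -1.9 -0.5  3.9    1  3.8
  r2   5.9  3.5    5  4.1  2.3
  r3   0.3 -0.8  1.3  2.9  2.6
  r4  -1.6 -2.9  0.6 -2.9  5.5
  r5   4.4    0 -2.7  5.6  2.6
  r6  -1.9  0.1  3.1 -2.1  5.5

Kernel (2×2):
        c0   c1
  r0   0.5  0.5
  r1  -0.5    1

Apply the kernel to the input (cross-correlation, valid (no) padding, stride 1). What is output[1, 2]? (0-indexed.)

4.05

The receptive field on the input at this output position is [3.9 1 / 5 4.1]. Elementwise product with the kernel and sum: 3.9·0.5 + 1·0.5 + 5·-0.5 + 4.1·1.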